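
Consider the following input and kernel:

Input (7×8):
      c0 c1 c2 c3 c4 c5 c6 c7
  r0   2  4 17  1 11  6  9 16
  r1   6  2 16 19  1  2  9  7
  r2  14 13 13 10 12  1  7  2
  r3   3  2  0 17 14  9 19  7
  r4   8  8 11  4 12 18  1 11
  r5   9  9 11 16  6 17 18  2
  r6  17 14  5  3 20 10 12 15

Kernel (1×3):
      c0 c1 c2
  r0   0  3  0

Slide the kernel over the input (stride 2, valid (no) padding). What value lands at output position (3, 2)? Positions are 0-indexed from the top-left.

The receptive field on the input at this output position is [20 10 12]. Elementwise product with the kernel and sum: 10·3.

30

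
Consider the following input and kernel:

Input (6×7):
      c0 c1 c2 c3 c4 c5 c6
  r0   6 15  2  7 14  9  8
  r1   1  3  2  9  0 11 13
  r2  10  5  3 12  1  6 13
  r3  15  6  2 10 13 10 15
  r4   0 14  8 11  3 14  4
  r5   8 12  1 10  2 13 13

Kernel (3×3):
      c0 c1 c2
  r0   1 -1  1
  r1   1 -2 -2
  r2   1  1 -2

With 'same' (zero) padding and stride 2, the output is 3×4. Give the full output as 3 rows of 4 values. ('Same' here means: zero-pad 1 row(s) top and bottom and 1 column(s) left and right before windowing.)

Output[0,0]: The receptive field on the zero-padded input at this output position is [0 0 0 / 0 6 15 / 0 1 3]. Elementwise product with the kernel and sum: 0·1 + 0·-1 + 0·1 + 0·1 + 6·-2 + 15·-2 + 0·1 + 1·1 + 3·-2.

-47 -16 -52 17
-25 -27 21 3
-53 -17 -30 27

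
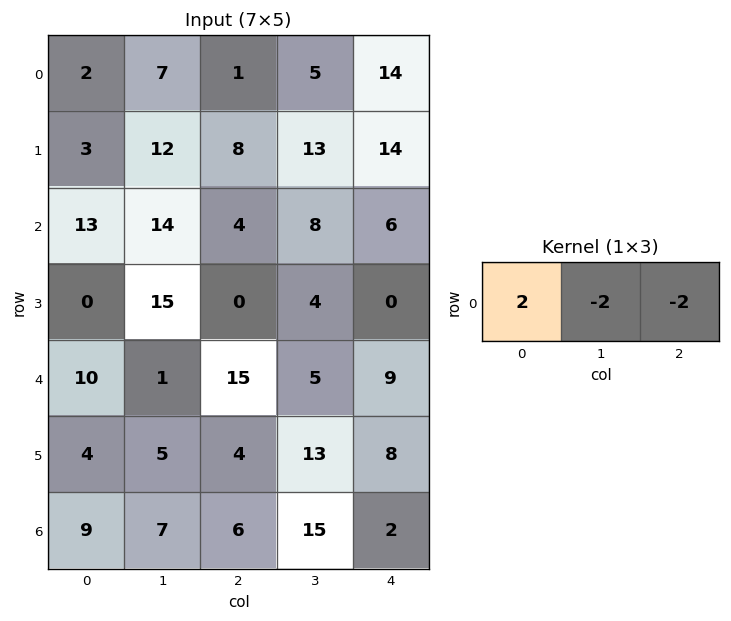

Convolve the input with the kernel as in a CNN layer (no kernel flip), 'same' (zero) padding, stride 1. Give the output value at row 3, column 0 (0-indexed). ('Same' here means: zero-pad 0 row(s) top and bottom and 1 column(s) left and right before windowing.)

The receptive field on the zero-padded input at this output position is [0 0 15]. Elementwise product with the kernel and sum: 0·2 + 0·-2 + 15·-2.

-30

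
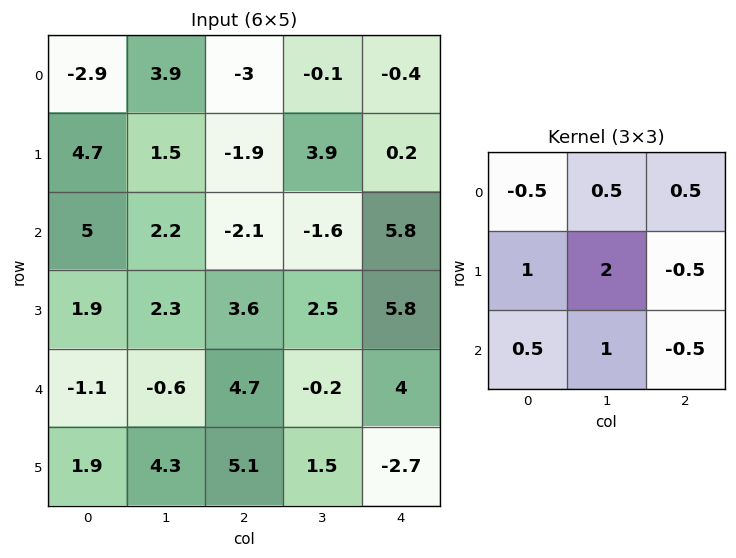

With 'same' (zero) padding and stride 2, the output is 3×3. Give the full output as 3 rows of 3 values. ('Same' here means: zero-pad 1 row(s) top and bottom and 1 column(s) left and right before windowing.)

Output[0,0]: The receptive field on the zero-padded input at this output position is [0 0 0 / 0 -2.9 3.9 / 0 4.7 1.5]. Elementwise product with the kernel and sum: 0·-0.5 + 0·0.5 + 0·0.5 + 0·1 + -2.9·2 + 3.9·-0.5 + 0·0.5 + 4.7·1 + 1.5·-0.5.

-3.8 -5.15 1.25
12.75 2.55 15.2
-0.05 17.3 7.5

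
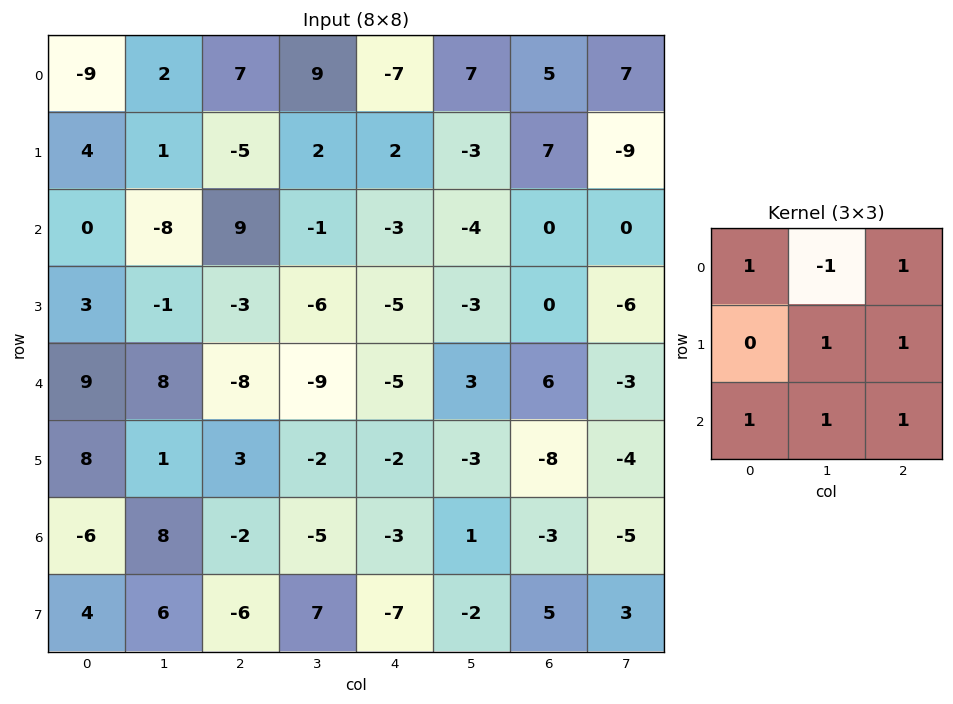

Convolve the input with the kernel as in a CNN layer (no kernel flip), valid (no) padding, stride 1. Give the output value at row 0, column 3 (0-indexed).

14

The receptive field on the input at this output position is [9 -7 7 / 2 2 -3 / -1 -3 -4]. Elementwise product with the kernel and sum: 9·1 + -7·-1 + 7·1 + 2·1 + -3·1 + -1·1 + -3·1 + -4·1.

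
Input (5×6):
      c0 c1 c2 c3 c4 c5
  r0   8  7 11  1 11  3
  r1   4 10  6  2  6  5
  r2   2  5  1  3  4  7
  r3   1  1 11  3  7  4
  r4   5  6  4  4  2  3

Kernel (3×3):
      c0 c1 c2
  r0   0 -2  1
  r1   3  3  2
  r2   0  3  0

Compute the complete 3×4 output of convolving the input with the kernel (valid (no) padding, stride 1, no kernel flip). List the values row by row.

66 34 54 27
12 47 31 49
37 55 66 43

Output[0,0]: The receptive field on the input at this output position is [8 7 11 / 4 10 6 / 2 5 1]. Elementwise product with the kernel and sum: 7·-2 + 11·1 + 4·3 + 10·3 + 6·2 + 5·3.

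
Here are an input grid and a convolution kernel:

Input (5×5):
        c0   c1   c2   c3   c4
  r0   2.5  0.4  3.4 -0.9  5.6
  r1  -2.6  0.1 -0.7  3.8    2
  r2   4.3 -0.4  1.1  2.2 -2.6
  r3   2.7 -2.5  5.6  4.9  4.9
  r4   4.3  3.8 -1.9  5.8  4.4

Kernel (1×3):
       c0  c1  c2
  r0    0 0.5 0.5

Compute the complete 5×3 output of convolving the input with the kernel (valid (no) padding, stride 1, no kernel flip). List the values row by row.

Output[0,0]: The receptive field on the input at this output position is [2.5 0.4 3.4]. Elementwise product with the kernel and sum: 0.4·0.5 + 3.4·0.5.
Output[0,1]: The receptive field on the input at this output position is [0.4 3.4 -0.9]. Elementwise product with the kernel and sum: 3.4·0.5 + -0.9·0.5.

1.9 1.25 2.35
-0.3 1.55 2.9
0.35 1.65 -0.2
1.55 5.25 4.9
0.95 1.95 5.1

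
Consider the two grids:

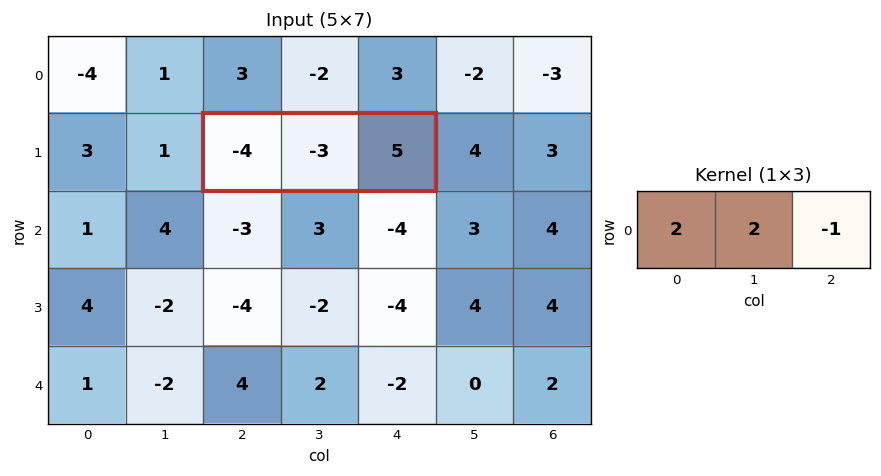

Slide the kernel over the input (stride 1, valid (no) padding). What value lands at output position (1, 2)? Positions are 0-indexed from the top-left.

-19

The receptive field on the input at this output position is [-4 -3 5]. Elementwise product with the kernel and sum: -4·2 + -3·2 + 5·-1.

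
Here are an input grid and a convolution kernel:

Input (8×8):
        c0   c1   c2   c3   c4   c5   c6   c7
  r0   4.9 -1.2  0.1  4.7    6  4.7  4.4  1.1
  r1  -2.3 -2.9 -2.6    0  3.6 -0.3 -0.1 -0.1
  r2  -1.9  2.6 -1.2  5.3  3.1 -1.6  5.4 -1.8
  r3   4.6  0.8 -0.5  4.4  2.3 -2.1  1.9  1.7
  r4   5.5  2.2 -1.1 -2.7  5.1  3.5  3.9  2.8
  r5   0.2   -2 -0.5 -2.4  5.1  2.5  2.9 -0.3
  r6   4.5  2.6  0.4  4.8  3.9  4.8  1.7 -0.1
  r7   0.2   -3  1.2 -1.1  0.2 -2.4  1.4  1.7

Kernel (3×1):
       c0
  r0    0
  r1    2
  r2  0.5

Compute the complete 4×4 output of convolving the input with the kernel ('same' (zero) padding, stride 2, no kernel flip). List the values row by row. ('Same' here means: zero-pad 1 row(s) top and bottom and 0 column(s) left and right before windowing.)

8.65 -1.1 13.8 8.75
-1.5 -2.65 7.35 11.75
11.1 -2.45 12.75 9.25
9.1 1.4 7.9 4.1

Output[0,0]: The receptive field on the zero-padded input at this output position is [0 / 4.9 / -2.3]. Elementwise product with the kernel and sum: 4.9·2 + -2.3·0.5.
Output[0,1]: The receptive field on the zero-padded input at this output position is [0 / 0.1 / -2.6]. Elementwise product with the kernel and sum: 0.1·2 + -2.6·0.5.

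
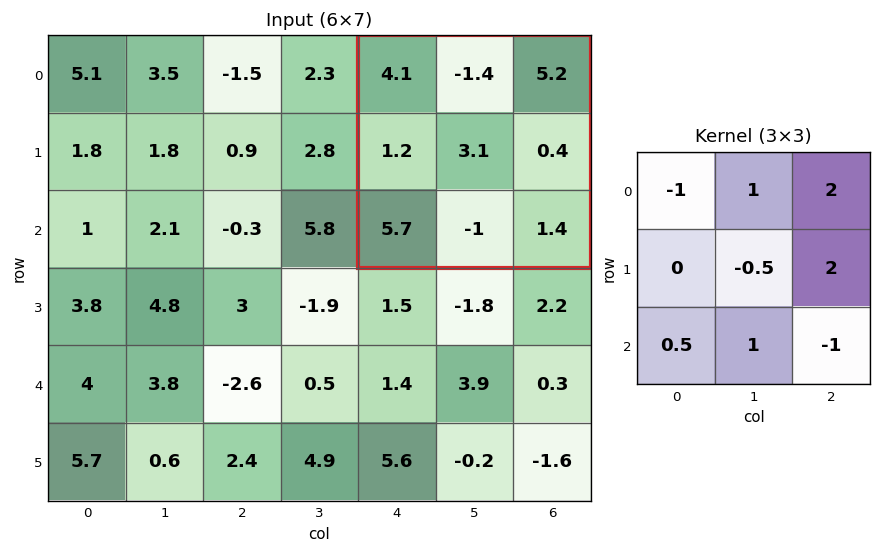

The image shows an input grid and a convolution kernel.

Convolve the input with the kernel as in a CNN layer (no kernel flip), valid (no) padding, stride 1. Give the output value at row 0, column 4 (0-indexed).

4.6

The receptive field on the input at this output position is [4.1 -1.4 5.2 / 1.2 3.1 0.4 / 5.7 -1 1.4]. Elementwise product with the kernel and sum: 4.1·-1 + -1.4·1 + 5.2·2 + 3.1·-0.5 + 0.4·2 + 5.7·0.5 + -1·1 + 1.4·-1.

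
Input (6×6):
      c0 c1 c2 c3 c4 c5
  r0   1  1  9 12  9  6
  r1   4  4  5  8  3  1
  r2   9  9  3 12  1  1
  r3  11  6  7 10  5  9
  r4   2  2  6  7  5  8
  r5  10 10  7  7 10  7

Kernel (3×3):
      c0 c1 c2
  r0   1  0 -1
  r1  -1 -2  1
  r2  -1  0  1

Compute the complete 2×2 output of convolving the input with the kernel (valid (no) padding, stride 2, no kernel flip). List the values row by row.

Output[0,0]: The receptive field on the input at this output position is [1 1 9 / 4 4 5 / 9 9 3]. Elementwise product with the kernel and sum: 1·1 + 9·-1 + 4·-1 + 4·-2 + 5·1 + 9·-1 + 3·1.

-21 -20
-6 -21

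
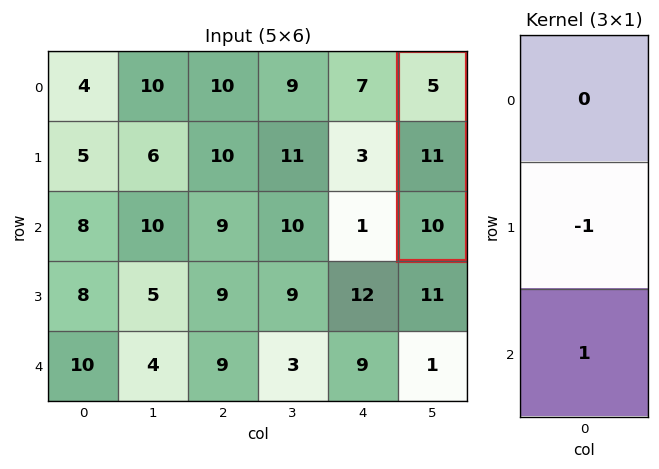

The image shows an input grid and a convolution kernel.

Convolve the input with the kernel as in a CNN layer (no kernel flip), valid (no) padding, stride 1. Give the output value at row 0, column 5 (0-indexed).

The receptive field on the input at this output position is [5 / 11 / 10]. Elementwise product with the kernel and sum: 11·-1 + 10·1.

-1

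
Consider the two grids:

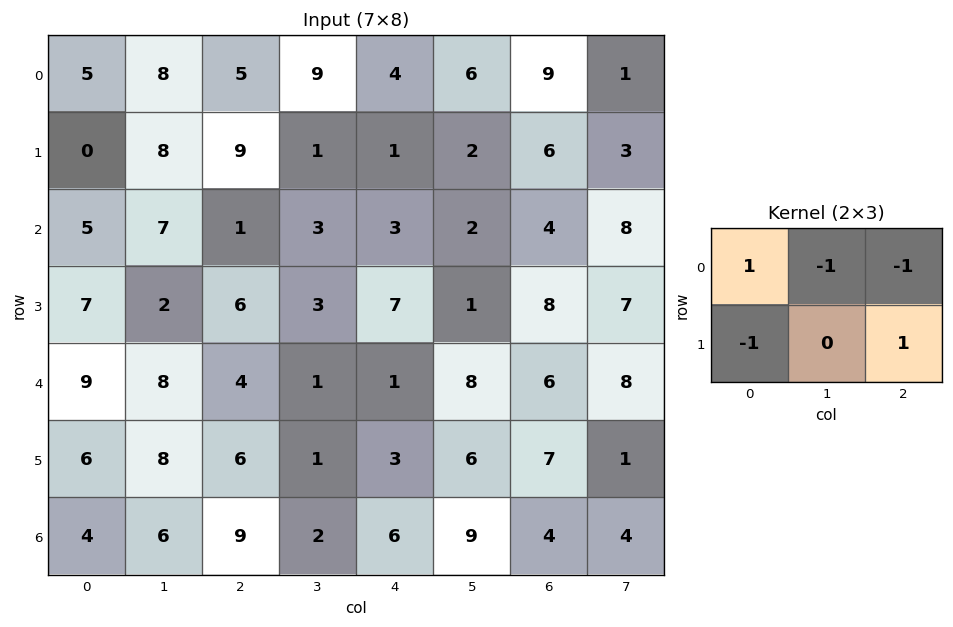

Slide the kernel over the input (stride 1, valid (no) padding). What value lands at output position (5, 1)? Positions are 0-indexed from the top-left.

The receptive field on the input at this output position is [8 6 1 / 6 9 2]. Elementwise product with the kernel and sum: 8·1 + 6·-1 + 1·-1 + 6·-1 + 2·1.

-3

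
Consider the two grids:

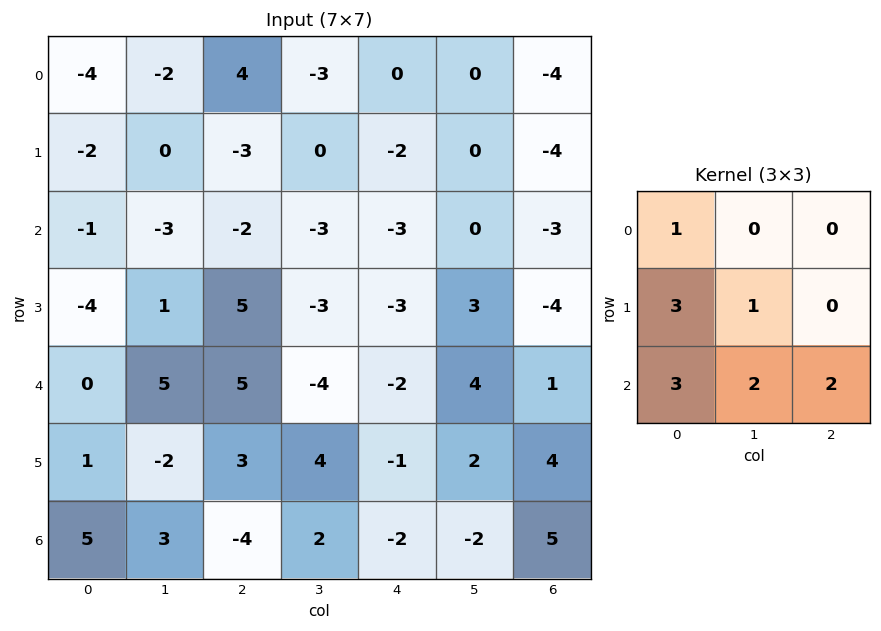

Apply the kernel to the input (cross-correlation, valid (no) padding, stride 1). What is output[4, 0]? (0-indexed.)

14

The receptive field on the input at this output position is [0 5 5 / 1 -2 3 / 5 3 -4]. Elementwise product with the kernel and sum: 0·1 + 1·3 + -2·1 + 5·3 + 3·2 + -4·2.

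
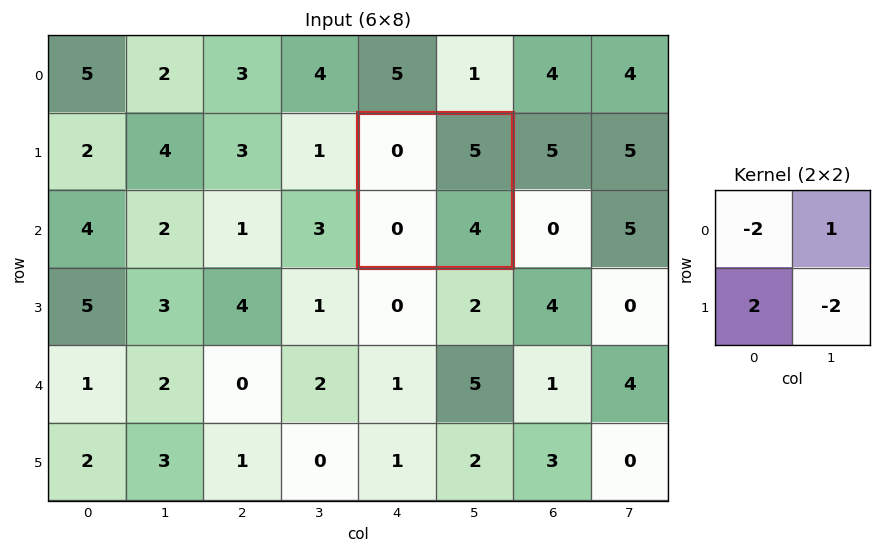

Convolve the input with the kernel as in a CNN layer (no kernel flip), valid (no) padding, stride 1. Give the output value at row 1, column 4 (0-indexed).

-3

The receptive field on the input at this output position is [0 5 / 0 4]. Elementwise product with the kernel and sum: 0·-2 + 5·1 + 0·2 + 4·-2.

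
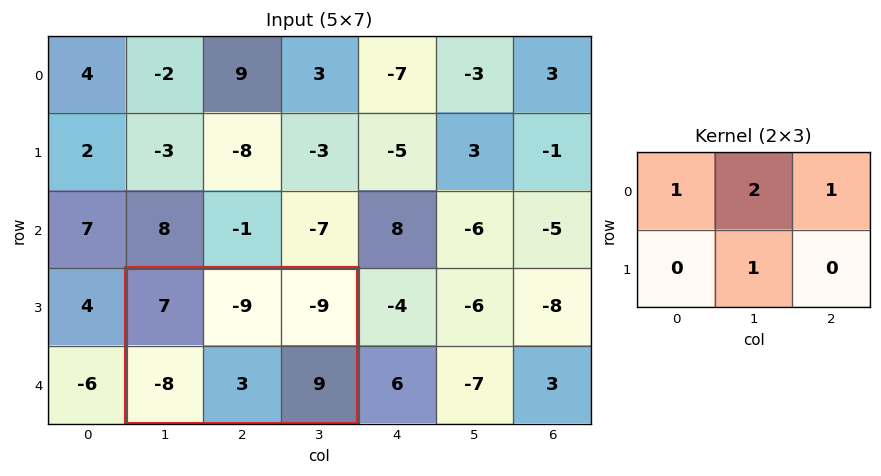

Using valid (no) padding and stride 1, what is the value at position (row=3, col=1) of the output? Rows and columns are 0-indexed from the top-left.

The receptive field on the input at this output position is [7 -9 -9 / -8 3 9]. Elementwise product with the kernel and sum: 7·1 + -9·2 + -9·1 + 3·1.

-17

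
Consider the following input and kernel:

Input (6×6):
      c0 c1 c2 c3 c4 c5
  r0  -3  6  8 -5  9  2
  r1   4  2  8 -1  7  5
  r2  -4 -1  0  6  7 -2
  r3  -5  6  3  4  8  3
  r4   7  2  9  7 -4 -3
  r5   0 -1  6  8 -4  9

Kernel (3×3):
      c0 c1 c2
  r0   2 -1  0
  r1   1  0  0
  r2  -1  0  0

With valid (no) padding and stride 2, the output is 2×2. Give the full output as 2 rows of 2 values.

Output[0,0]: The receptive field on the input at this output position is [-3 6 8 / 4 2 8 / -4 -1 0]. Elementwise product with the kernel and sum: -3·2 + 6·-1 + 4·1 + -4·-1.

-4 29
-19 -12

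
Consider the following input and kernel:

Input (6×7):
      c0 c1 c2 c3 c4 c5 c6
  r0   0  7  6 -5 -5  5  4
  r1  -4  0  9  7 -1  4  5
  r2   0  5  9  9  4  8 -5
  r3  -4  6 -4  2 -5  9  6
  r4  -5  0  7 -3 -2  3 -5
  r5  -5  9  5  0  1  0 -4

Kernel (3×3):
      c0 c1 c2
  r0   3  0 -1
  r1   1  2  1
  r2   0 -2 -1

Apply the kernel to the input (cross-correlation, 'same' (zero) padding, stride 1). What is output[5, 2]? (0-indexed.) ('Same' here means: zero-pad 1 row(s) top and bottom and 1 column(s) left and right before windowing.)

22

The receptive field on the zero-padded input at this output position is [0 7 -3 / 9 5 0 / 0 0 0]. Elementwise product with the kernel and sum: 0·3 + -3·-1 + 9·1 + 5·2 + 0·1 + 0·-2 + 0·-1.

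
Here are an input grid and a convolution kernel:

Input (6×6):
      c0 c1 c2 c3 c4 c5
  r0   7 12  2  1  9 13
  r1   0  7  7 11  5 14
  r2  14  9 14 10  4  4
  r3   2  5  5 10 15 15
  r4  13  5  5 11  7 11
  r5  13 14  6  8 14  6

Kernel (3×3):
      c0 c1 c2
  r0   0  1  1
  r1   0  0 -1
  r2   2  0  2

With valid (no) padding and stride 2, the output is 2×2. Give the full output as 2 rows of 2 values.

63 41
54 23

Output[0,0]: The receptive field on the input at this output position is [7 12 2 / 0 7 7 / 14 9 14]. Elementwise product with the kernel and sum: 12·1 + 2·1 + 7·-1 + 14·2 + 14·2.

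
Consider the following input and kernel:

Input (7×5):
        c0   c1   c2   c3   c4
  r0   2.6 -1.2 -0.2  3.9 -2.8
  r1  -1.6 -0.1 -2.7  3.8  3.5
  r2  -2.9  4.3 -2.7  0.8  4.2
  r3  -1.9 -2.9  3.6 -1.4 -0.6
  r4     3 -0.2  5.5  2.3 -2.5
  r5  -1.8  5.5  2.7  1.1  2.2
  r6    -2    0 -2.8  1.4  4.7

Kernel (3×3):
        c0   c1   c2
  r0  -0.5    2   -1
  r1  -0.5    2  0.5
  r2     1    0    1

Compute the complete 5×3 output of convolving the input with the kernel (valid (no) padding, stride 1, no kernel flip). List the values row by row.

Output[0,0]: The receptive field on the input at this output position is [2.6 -1.2 -0.2 / -1.6 -0.1 -2.7 / -2.9 4.3 -2.7]. Elementwise product with the kernel and sum: 2.6·-0.5 + -1.2·2 + -0.2·-1 + -1.6·-0.5 + -0.1·2 + -2.7·0.5 + -2.9·1 + -2.7·1.
Output[0,1]: The receptive field on the input at this output position is [-1.2 -0.2 3.9 / -0.1 -2.7 3.8 / 4.3 -2.7 0.8]. Elementwise product with the kernel and sum: -1.2·-0.5 + -0.2·2 + 3.9·-1 + -0.1·-0.5 + -2.7·2 + 3.8·0.5 + 4.3·1 + 0.8·1.

-9.85 -2.05 22.9
13.7 -20.6 13.5
18.2 1.7 -3.15
-6.7 28.9 1.5
1.05 13.4 8.2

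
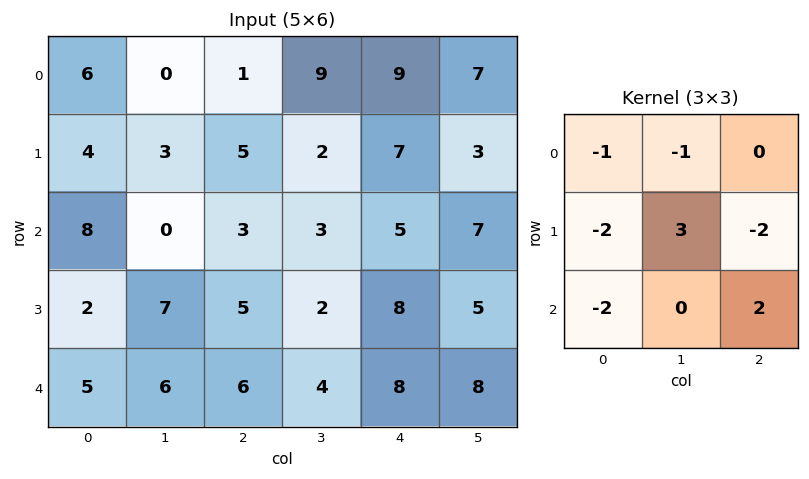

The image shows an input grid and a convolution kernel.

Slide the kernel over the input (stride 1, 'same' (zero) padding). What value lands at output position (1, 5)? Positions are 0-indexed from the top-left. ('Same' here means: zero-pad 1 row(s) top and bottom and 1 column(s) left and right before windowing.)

-31

The receptive field on the zero-padded input at this output position is [9 7 0 / 7 3 0 / 5 7 0]. Elementwise product with the kernel and sum: 9·-1 + 7·-1 + 7·-2 + 3·3 + 0·-2 + 5·-2 + 0·2.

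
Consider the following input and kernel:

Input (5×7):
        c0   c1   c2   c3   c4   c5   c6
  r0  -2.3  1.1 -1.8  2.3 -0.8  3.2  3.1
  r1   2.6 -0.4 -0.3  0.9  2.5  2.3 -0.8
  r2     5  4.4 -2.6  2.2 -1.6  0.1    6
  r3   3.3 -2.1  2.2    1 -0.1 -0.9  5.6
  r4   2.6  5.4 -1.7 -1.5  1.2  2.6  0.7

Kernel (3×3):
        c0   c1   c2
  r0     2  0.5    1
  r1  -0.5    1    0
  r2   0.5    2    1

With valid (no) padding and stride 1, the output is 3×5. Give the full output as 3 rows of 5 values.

1.15 2.7 -0.7 7.45 9.55
6.25 -0.5 8.85 2.05 10
16.25 10.75 -8.45 7.35 8.5

Output[0,0]: The receptive field on the input at this output position is [-2.3 1.1 -1.8 / 2.6 -0.4 -0.3 / 5 4.4 -2.6]. Elementwise product with the kernel and sum: -2.3·2 + 1.1·0.5 + -1.8·1 + 2.6·-0.5 + -0.4·1 + 5·0.5 + 4.4·2 + -2.6·1.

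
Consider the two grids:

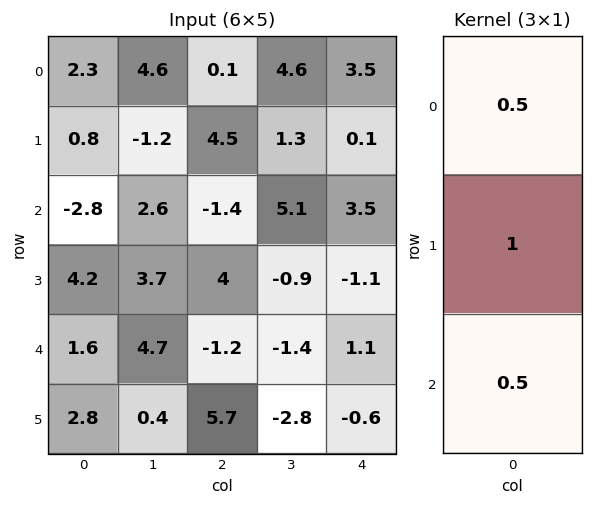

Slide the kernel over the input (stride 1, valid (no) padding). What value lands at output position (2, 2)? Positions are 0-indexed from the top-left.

The receptive field on the input at this output position is [-1.4 / 4 / -1.2]. Elementwise product with the kernel and sum: -1.4·0.5 + 4·1 + -1.2·0.5.

2.7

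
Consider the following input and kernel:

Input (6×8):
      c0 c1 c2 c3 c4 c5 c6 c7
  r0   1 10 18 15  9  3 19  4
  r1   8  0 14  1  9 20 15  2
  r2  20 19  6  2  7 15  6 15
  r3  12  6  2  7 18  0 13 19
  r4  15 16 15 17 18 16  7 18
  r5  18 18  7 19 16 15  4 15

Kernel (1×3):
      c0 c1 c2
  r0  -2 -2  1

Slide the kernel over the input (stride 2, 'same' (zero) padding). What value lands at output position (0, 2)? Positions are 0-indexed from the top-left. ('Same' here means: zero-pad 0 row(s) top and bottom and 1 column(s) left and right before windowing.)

-45

The receptive field on the zero-padded input at this output position is [15 9 3]. Elementwise product with the kernel and sum: 15·-2 + 9·-2 + 3·1.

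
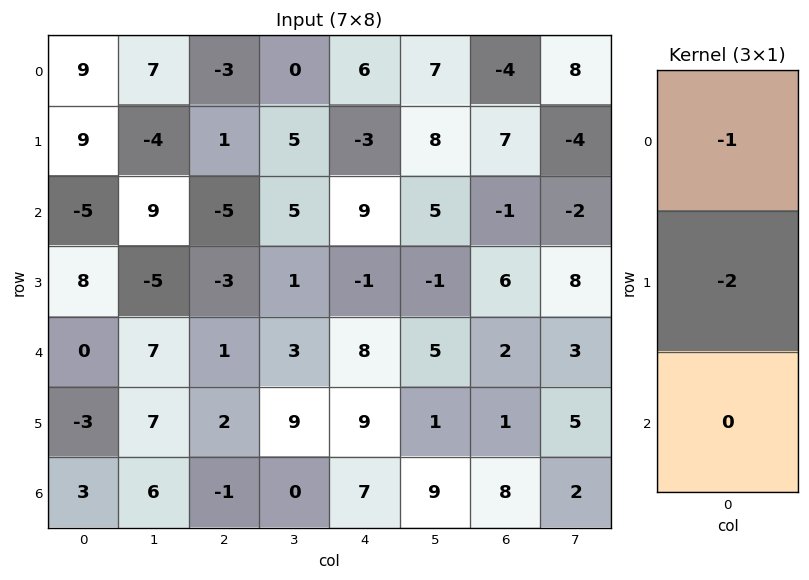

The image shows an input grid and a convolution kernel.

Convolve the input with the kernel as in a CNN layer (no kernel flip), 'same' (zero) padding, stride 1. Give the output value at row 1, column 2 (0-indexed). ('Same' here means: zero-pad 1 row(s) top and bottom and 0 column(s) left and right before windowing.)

The receptive field on the zero-padded input at this output position is [-3 / 1 / -5]. Elementwise product with the kernel and sum: -3·-1 + 1·-2.

1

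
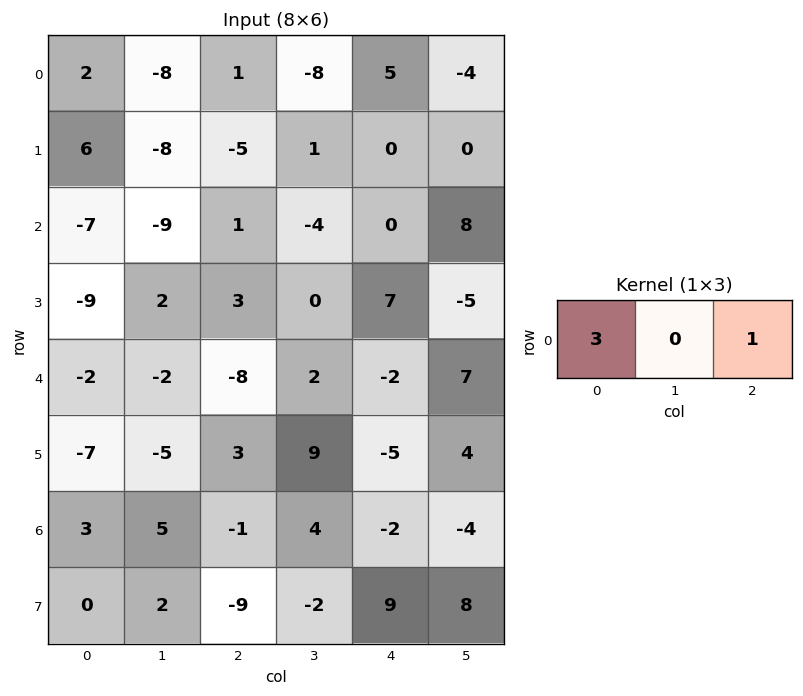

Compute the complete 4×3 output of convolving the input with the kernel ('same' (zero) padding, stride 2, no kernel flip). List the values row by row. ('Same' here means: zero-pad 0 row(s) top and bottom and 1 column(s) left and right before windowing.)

Output[0,0]: The receptive field on the zero-padded input at this output position is [0 2 -8]. Elementwise product with the kernel and sum: 0·3 + -8·1.
Output[0,1]: The receptive field on the zero-padded input at this output position is [-8 1 -8]. Elementwise product with the kernel and sum: -8·3 + -8·1.

-8 -32 -28
-9 -31 -4
-2 -4 13
5 19 8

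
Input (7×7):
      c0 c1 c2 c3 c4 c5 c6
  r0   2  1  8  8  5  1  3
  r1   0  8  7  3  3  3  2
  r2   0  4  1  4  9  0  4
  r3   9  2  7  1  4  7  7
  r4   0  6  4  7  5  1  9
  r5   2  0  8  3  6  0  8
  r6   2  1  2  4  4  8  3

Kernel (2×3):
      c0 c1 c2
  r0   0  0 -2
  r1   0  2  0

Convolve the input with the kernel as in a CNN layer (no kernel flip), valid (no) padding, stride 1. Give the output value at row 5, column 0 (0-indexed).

-14

The receptive field on the input at this output position is [2 0 8 / 2 1 2]. Elementwise product with the kernel and sum: 8·-2 + 1·2.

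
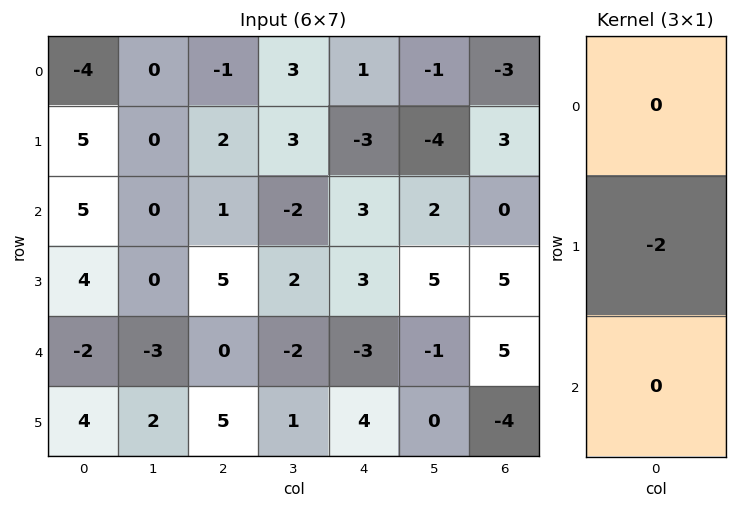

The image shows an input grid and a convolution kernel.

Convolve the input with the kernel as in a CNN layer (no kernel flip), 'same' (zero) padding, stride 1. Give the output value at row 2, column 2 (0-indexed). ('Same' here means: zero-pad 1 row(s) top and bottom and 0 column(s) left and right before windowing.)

-2

The receptive field on the zero-padded input at this output position is [2 / 1 / 5]. Elementwise product with the kernel and sum: 1·-2.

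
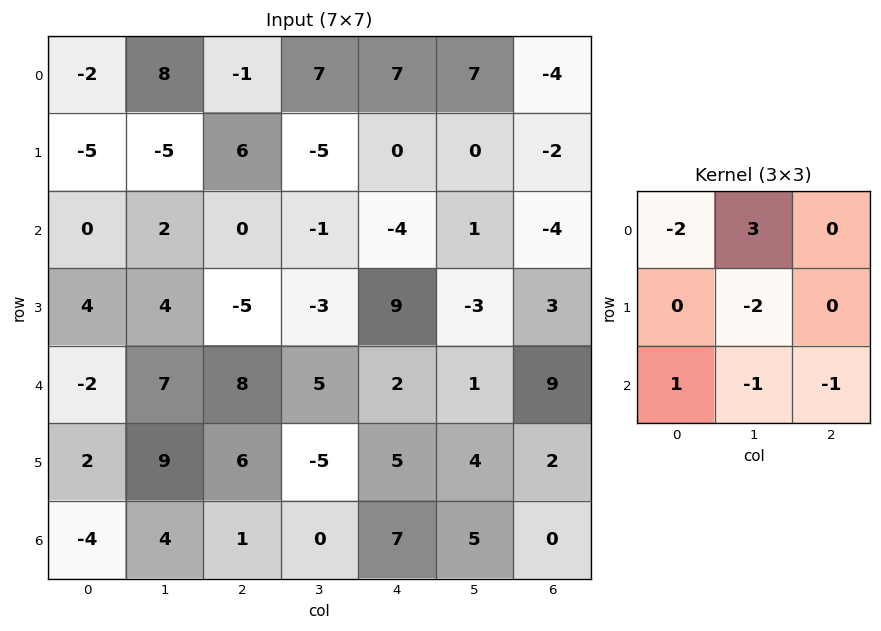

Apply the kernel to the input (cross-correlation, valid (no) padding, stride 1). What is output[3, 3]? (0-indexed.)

15

The receptive field on the input at this output position is [-3 9 -3 / 5 2 1 / -5 5 4]. Elementwise product with the kernel and sum: -3·-2 + 9·3 + 2·-2 + -5·1 + 5·-1 + 4·-1.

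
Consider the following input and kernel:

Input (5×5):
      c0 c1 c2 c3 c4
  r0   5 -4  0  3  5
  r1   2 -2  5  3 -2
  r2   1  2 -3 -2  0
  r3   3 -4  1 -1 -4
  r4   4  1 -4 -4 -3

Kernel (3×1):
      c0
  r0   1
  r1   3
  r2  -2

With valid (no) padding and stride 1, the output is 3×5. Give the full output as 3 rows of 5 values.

Output[0,0]: The receptive field on the input at this output position is [5 / 2 / 1]. Elementwise product with the kernel and sum: 5·1 + 2·3 + 1·-2.

9 -14 21 16 -1
-1 12 -6 -1 6
2 -12 8 3 -6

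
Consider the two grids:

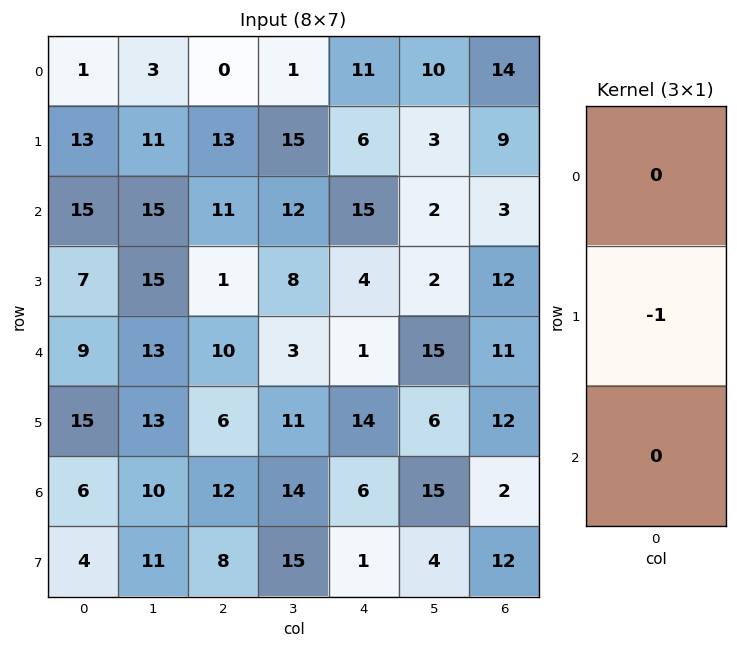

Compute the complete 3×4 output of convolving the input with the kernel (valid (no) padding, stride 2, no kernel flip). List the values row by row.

Output[0,0]: The receptive field on the input at this output position is [1 / 13 / 15]. Elementwise product with the kernel and sum: 13·-1.

-13 -13 -6 -9
-7 -1 -4 -12
-15 -6 -14 -12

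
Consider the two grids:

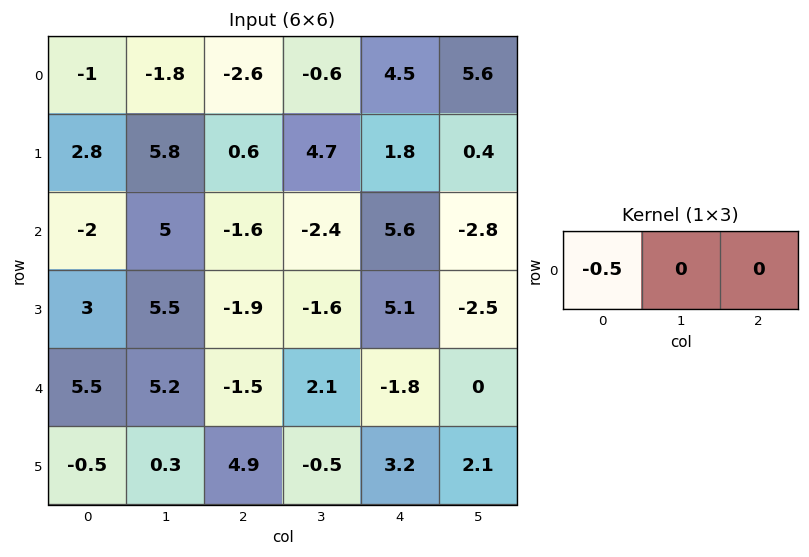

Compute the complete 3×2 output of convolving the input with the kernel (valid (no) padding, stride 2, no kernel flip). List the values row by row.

0.5 1.3
1 0.8
-2.75 0.75

Output[0,0]: The receptive field on the input at this output position is [-1 -1.8 -2.6]. Elementwise product with the kernel and sum: -1·-0.5.
Output[0,1]: The receptive field on the input at this output position is [-2.6 -0.6 4.5]. Elementwise product with the kernel and sum: -2.6·-0.5.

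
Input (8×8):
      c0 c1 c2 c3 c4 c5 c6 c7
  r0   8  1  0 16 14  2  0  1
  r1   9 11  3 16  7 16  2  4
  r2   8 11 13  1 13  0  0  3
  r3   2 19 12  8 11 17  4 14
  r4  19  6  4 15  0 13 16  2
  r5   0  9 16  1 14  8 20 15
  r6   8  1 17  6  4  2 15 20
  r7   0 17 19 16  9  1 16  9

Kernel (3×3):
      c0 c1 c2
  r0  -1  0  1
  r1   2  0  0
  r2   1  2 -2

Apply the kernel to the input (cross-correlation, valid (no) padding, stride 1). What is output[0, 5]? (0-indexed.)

The receptive field on the input at this output position is [2 0 1 / 16 2 4 / 0 0 3]. Elementwise product with the kernel and sum: 2·-1 + 1·1 + 16·2 + 0·1 + 0·2 + 3·-2.

25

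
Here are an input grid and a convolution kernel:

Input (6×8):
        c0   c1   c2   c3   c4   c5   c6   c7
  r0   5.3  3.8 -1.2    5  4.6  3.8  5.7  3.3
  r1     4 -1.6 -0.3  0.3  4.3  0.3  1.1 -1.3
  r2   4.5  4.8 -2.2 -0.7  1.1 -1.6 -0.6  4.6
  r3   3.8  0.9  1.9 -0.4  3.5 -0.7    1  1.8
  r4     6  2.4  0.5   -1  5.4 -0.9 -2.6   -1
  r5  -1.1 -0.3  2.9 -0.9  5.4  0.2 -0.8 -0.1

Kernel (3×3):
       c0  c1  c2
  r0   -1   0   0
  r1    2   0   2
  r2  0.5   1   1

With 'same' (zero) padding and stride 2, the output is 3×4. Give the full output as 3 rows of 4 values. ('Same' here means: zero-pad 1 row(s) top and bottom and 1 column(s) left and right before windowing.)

Output[0,0]: The receptive field on the zero-padded input at this output position is [0 0 0 / 0 5.3 3.8 / 0 4 -1.6]. Elementwise product with the kernel and sum: 0·-1 + 0·2 + 3.8·2 + 0·0.5 + 4·1 + -1.6·1.

10 16.8 22.35 14.15
14.3 11.75 -2.3 8.15
3.4 3.75 1.75 -3.9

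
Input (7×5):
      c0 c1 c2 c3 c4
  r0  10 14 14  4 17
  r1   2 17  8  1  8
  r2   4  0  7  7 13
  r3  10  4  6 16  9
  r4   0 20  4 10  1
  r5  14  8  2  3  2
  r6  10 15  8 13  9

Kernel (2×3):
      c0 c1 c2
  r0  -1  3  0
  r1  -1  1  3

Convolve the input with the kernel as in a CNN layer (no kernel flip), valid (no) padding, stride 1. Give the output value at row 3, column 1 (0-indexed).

The receptive field on the input at this output position is [4 6 16 / 20 4 10]. Elementwise product with the kernel and sum: 4·-1 + 6·3 + 20·-1 + 4·1 + 10·3.

28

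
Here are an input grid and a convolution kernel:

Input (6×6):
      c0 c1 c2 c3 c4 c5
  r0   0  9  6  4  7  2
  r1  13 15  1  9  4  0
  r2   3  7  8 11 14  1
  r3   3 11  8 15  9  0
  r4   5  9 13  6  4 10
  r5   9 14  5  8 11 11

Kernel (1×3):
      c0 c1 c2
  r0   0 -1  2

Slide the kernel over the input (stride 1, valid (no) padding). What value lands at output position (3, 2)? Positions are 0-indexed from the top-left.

3

The receptive field on the input at this output position is [8 15 9]. Elementwise product with the kernel and sum: 15·-1 + 9·2.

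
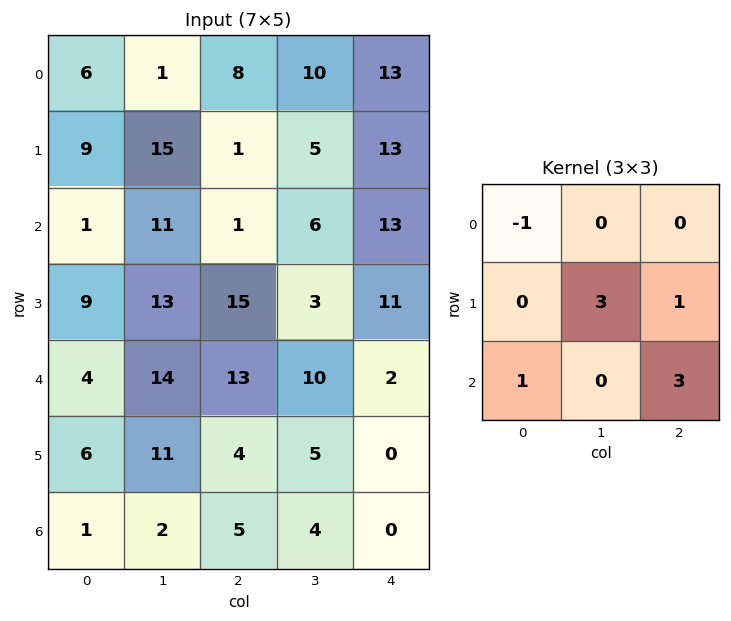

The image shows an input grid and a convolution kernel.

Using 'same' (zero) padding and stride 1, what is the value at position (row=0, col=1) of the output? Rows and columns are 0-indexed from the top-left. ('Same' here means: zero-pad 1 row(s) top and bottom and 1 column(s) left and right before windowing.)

23

The receptive field on the zero-padded input at this output position is [0 0 0 / 6 1 8 / 9 15 1]. Elementwise product with the kernel and sum: 0·-1 + 1·3 + 8·1 + 9·1 + 1·3.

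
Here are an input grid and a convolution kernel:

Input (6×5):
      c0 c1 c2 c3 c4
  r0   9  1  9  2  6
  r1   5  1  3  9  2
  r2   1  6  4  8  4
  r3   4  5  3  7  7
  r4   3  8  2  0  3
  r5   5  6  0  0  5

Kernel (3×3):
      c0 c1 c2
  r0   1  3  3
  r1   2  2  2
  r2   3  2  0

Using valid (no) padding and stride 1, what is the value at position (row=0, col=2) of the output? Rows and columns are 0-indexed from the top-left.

89

The receptive field on the input at this output position is [9 2 6 / 3 9 2 / 4 8 4]. Elementwise product with the kernel and sum: 9·1 + 2·3 + 6·3 + 3·2 + 9·2 + 2·2 + 4·3 + 8·2.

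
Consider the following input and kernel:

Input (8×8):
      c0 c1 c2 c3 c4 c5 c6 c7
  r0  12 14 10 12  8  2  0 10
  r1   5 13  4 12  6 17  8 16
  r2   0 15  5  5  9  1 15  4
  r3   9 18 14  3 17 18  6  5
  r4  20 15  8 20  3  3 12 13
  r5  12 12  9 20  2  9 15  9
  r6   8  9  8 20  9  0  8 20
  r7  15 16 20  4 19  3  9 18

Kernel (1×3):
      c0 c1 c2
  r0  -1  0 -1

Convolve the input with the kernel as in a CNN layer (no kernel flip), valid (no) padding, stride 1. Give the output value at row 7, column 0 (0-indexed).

-35

The receptive field on the input at this output position is [15 16 20]. Elementwise product with the kernel and sum: 15·-1 + 20·-1.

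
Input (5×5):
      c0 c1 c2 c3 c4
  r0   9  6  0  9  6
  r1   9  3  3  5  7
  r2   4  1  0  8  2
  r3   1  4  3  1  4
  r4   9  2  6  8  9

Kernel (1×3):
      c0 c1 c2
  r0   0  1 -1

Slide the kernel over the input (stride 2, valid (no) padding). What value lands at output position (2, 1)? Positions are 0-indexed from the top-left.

-1

The receptive field on the input at this output position is [6 8 9]. Elementwise product with the kernel and sum: 8·1 + 9·-1.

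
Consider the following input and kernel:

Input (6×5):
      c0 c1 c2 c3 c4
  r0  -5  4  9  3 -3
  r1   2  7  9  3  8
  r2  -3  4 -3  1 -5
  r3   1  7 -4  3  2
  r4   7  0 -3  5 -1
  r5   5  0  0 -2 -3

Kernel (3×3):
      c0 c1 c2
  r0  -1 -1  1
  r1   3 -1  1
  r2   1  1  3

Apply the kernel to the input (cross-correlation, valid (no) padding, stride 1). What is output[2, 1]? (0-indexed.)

The receptive field on the input at this output position is [4 -3 1 / 7 -4 3 / 0 -3 5]. Elementwise product with the kernel and sum: 4·-1 + -3·-1 + 1·1 + 7·3 + -4·-1 + 3·1 + 0·1 + -3·1 + 5·3.

40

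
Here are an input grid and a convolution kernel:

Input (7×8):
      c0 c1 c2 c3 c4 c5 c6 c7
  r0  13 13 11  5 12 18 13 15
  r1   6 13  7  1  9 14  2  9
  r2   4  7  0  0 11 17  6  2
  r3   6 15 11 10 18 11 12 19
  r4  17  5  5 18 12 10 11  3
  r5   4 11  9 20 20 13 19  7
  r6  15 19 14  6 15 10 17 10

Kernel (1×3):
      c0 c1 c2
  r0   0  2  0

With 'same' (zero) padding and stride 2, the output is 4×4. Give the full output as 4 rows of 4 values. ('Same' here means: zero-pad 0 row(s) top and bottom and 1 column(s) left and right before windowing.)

Output[0,0]: The receptive field on the zero-padded input at this output position is [0 13 13]. Elementwise product with the kernel and sum: 13·2.
Output[0,1]: The receptive field on the zero-padded input at this output position is [13 11 5]. Elementwise product with the kernel and sum: 11·2.

26 22 24 26
8 0 22 12
34 10 24 22
30 28 30 34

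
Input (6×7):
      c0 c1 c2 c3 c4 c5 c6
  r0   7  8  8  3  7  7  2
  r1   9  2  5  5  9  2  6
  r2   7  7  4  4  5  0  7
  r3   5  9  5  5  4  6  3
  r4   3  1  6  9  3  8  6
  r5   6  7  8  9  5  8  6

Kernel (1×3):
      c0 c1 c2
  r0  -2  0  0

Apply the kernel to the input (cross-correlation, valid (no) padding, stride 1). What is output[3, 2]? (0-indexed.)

The receptive field on the input at this output position is [5 5 4]. Elementwise product with the kernel and sum: 5·-2.

-10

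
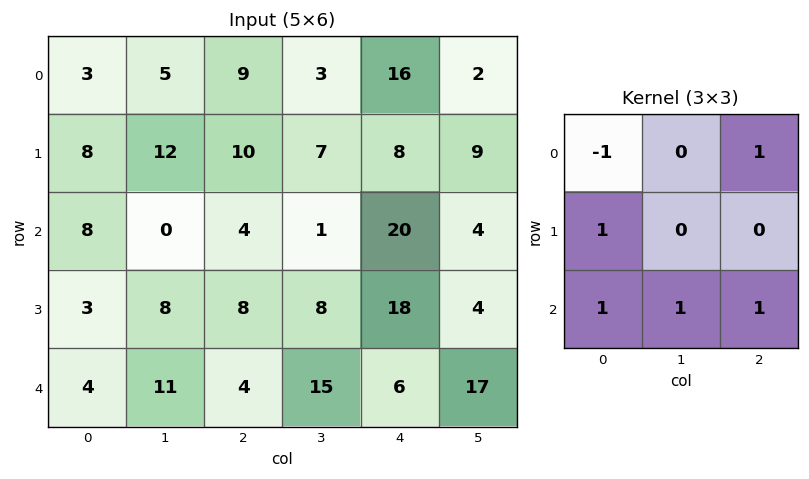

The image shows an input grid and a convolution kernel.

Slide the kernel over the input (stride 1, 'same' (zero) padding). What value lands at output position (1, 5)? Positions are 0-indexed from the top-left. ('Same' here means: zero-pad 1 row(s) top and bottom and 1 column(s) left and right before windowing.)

16

The receptive field on the zero-padded input at this output position is [16 2 0 / 8 9 0 / 20 4 0]. Elementwise product with the kernel and sum: 16·-1 + 0·1 + 8·1 + 20·1 + 4·1 + 0·1.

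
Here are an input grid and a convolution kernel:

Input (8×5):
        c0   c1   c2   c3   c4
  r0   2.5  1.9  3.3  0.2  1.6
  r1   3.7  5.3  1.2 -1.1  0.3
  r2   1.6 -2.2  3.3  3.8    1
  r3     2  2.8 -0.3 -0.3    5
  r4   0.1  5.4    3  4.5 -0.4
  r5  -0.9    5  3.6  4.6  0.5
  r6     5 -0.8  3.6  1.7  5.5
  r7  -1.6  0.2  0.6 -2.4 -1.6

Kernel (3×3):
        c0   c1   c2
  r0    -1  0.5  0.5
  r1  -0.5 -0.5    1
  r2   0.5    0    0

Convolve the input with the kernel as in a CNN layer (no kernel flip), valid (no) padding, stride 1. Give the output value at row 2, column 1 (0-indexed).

6.9

The receptive field on the input at this output position is [-2.2 3.3 3.8 / 2.8 -0.3 -0.3 / 5.4 3 4.5]. Elementwise product with the kernel and sum: -2.2·-1 + 3.3·0.5 + 3.8·0.5 + 2.8·-0.5 + -0.3·-0.5 + -0.3·1 + 5.4·0.5.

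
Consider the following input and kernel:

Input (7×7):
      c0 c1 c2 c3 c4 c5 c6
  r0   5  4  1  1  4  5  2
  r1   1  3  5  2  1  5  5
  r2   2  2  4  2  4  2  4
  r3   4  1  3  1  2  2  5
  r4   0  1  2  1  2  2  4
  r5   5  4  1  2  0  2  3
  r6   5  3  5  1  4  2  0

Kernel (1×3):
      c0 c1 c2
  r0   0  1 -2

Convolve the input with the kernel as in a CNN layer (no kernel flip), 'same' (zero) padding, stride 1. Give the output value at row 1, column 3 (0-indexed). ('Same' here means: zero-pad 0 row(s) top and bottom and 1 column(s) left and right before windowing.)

The receptive field on the zero-padded input at this output position is [5 2 1]. Elementwise product with the kernel and sum: 2·1 + 1·-2.

0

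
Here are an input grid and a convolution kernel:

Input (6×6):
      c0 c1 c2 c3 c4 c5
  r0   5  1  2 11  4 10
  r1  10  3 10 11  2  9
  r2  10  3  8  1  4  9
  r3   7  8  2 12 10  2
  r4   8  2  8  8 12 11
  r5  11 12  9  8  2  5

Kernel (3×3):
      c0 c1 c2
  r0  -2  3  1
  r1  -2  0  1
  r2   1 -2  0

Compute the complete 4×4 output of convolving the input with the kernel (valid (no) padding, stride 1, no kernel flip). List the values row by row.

Output[0,0]: The receptive field on the input at this output position is [5 1 2 / 10 3 10 / 10 3 8]. Elementwise product with the kernel and sum: 5·-2 + 1·3 + 2·1 + 10·-2 + 10·1 + 10·1 + 3·-2.
Output[0,1]: The receptive field on the input at this output position is [1 2 11 / 3 10 11 / 3 8 1]. Elementwise product with the kernel and sum: 1·-2 + 2·3 + 11·1 + 3·-2 + 11·1 + 3·1 + 8·-2.

-11 7 21 -20
-22 34 -19 -8
-11 1 -11 -19
-9 0 31 7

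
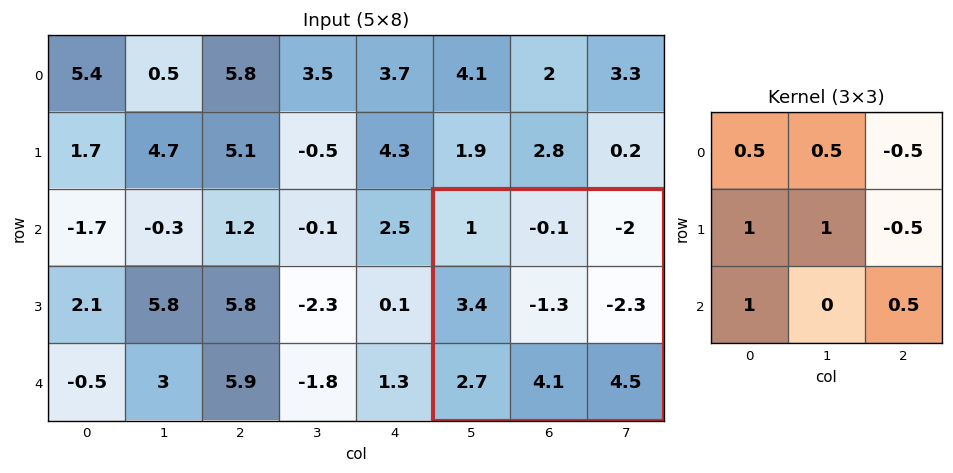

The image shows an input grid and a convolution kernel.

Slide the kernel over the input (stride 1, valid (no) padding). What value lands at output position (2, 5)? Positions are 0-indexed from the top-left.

9.65

The receptive field on the input at this output position is [1 -0.1 -2 / 3.4 -1.3 -2.3 / 2.7 4.1 4.5]. Elementwise product with the kernel and sum: 1·0.5 + -0.1·0.5 + -2·-0.5 + 3.4·1 + -1.3·1 + -2.3·-0.5 + 2.7·1 + 4.5·0.5.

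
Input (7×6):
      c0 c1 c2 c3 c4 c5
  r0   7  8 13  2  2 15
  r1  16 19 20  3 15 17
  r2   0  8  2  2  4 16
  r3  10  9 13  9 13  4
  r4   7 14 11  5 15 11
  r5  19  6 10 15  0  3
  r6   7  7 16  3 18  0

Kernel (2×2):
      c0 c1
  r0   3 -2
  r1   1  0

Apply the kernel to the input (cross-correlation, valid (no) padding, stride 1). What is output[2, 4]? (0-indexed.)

-7

The receptive field on the input at this output position is [4 16 / 13 4]. Elementwise product with the kernel and sum: 4·3 + 16·-2 + 13·1.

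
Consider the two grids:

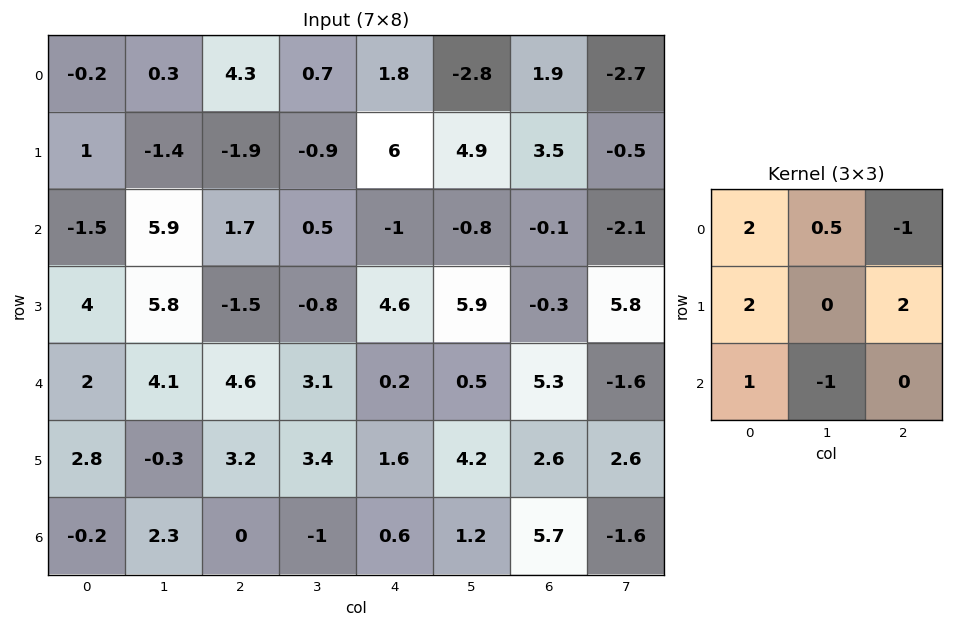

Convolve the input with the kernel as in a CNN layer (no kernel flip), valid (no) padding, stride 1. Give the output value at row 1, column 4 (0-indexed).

7.45

The receptive field on the input at this output position is [6 4.9 3.5 / -1 -0.8 -0.1 / 4.6 5.9 -0.3]. Elementwise product with the kernel and sum: 6·2 + 4.9·0.5 + 3.5·-1 + -1·2 + -0.1·2 + 4.6·1 + 5.9·-1.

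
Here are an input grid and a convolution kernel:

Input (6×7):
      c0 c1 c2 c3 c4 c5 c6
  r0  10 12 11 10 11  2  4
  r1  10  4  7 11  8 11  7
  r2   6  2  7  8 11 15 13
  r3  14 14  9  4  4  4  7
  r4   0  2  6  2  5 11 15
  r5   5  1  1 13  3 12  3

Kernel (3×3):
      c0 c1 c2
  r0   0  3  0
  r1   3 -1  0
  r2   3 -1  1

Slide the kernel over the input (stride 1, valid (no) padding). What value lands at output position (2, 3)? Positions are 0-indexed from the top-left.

The receptive field on the input at this output position is [8 11 15 / 4 4 4 / 2 5 11]. Elementwise product with the kernel and sum: 11·3 + 4·3 + 4·-1 + 2·3 + 5·-1 + 11·1.

53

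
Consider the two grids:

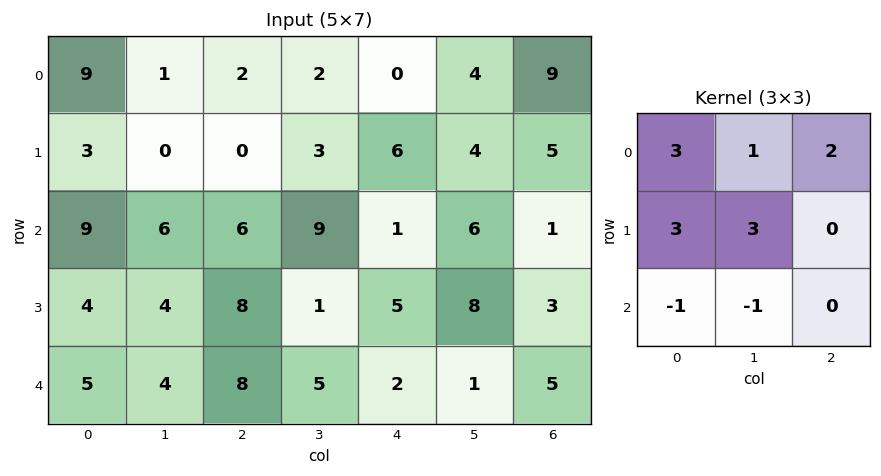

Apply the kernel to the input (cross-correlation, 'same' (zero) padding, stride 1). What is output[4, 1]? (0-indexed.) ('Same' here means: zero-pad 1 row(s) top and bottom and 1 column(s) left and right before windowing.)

The receptive field on the zero-padded input at this output position is [4 4 8 / 5 4 8 / 0 0 0]. Elementwise product with the kernel and sum: 4·3 + 4·1 + 8·2 + 5·3 + 4·3 + 0·-1 + 0·-1.

59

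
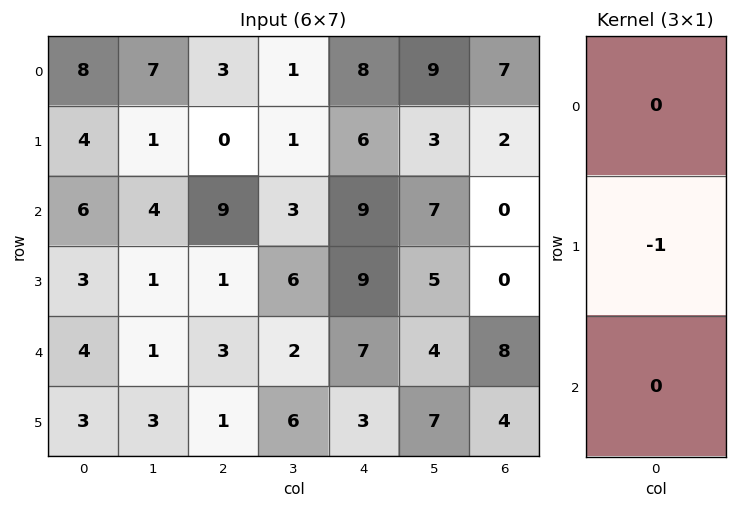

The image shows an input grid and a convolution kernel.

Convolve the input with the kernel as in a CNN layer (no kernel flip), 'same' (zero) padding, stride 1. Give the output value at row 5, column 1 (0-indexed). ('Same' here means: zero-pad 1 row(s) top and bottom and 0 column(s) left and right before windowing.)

The receptive field on the zero-padded input at this output position is [1 / 3 / 0]. Elementwise product with the kernel and sum: 3·-1.

-3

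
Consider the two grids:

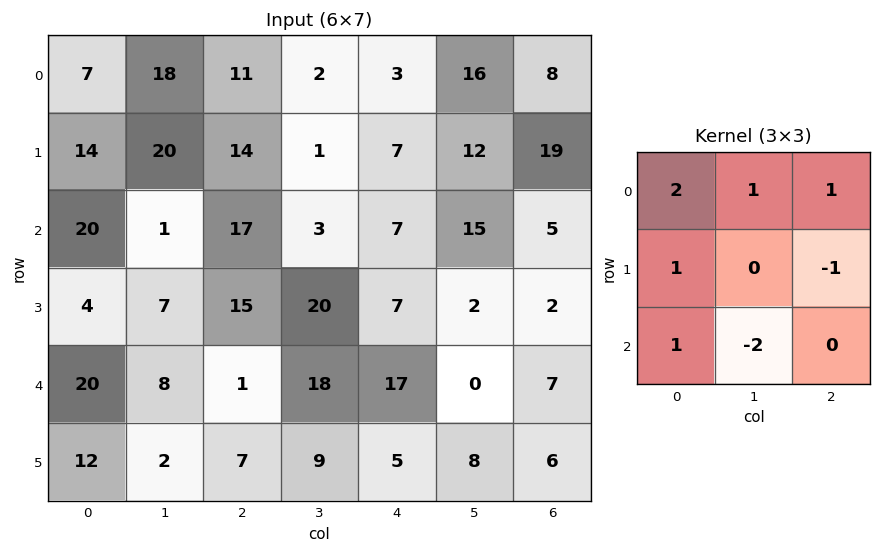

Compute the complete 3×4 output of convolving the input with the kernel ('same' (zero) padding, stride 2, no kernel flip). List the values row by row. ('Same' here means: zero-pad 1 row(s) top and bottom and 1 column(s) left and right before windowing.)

-46 8 -27 -10
25 30 15 56
-21 27 66 2

Output[0,0]: The receptive field on the zero-padded input at this output position is [0 0 0 / 0 7 18 / 0 14 20]. Elementwise product with the kernel and sum: 0·2 + 0·1 + 0·1 + 0·1 + 18·-1 + 0·1 + 14·-2.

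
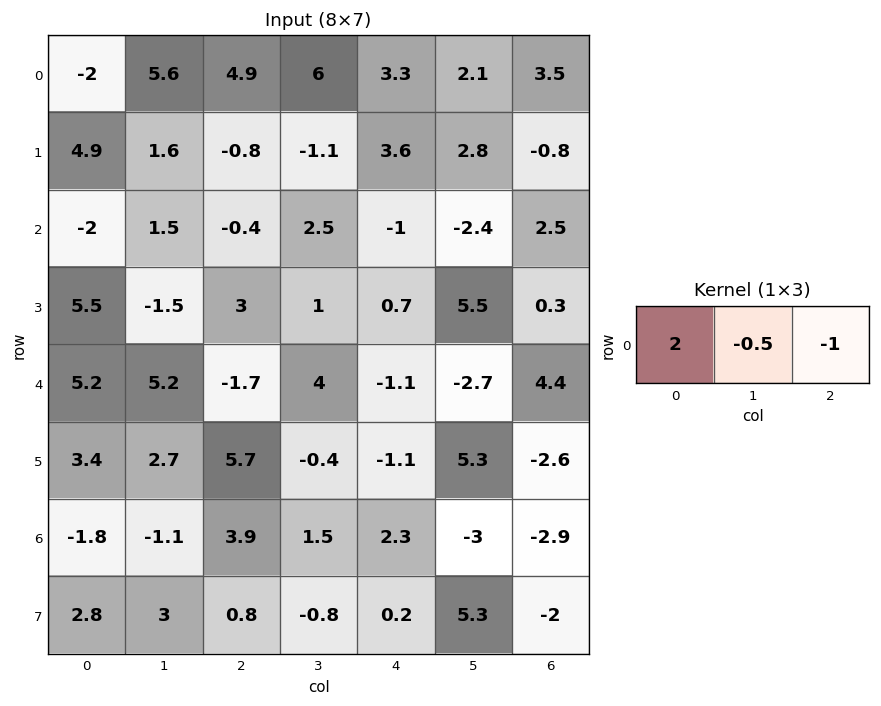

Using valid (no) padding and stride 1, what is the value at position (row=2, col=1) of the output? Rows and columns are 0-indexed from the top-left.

The receptive field on the input at this output position is [1.5 -0.4 2.5]. Elementwise product with the kernel and sum: 1.5·2 + -0.4·-0.5 + 2.5·-1.

0.7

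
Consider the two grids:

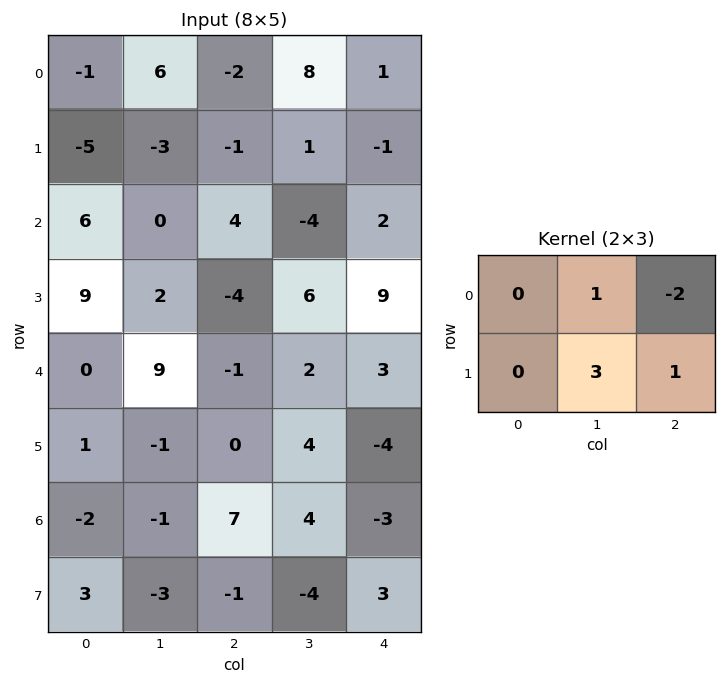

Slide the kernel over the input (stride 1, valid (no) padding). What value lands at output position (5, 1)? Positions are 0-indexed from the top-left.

The receptive field on the input at this output position is [-1 0 4 / -1 7 4]. Elementwise product with the kernel and sum: 0·1 + 4·-2 + 7·3 + 4·1.

17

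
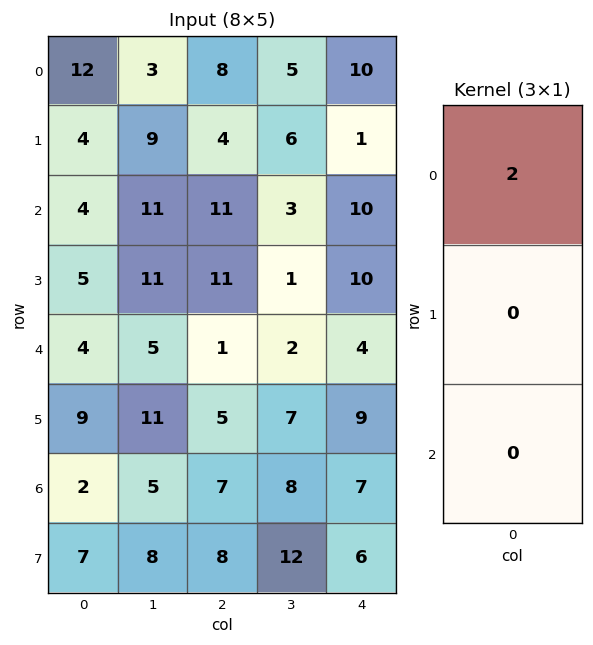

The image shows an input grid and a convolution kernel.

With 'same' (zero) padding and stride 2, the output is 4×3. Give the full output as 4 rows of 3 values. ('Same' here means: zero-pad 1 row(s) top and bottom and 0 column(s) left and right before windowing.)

0 0 0
8 8 2
10 22 20
18 10 18

Output[0,0]: The receptive field on the zero-padded input at this output position is [0 / 12 / 4]. Elementwise product with the kernel and sum: 0·2.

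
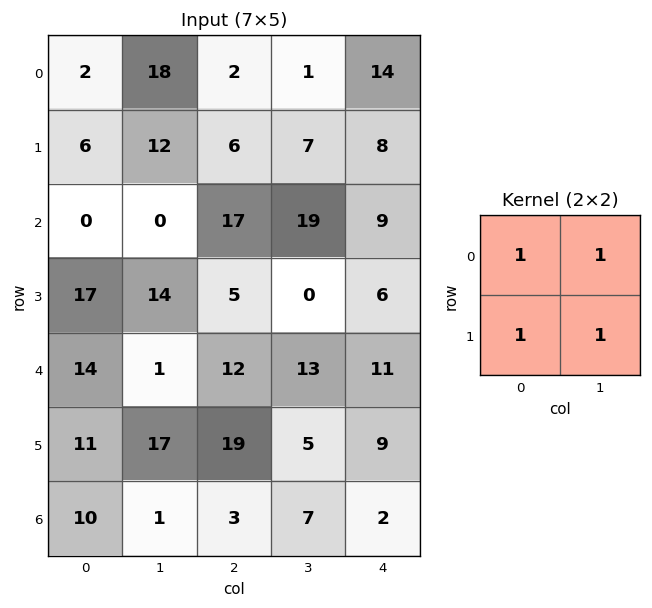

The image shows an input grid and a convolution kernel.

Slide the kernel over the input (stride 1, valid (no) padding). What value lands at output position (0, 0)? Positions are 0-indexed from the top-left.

The receptive field on the input at this output position is [2 18 / 6 12]. Elementwise product with the kernel and sum: 2·1 + 18·1 + 6·1 + 12·1.

38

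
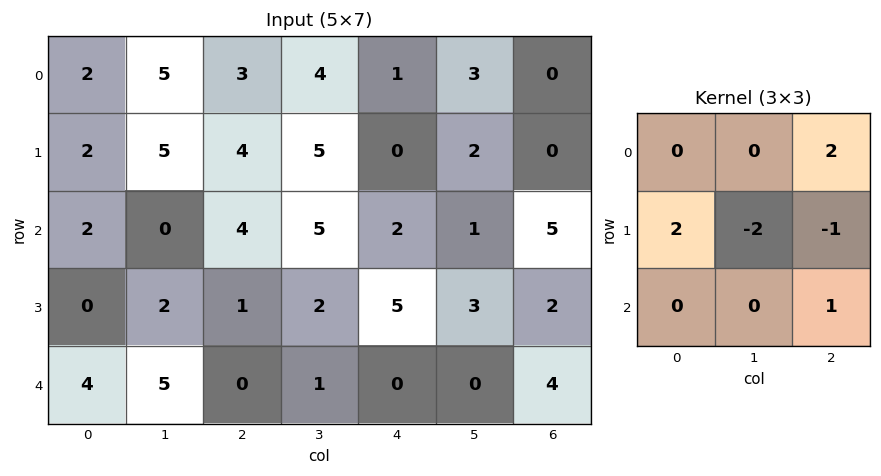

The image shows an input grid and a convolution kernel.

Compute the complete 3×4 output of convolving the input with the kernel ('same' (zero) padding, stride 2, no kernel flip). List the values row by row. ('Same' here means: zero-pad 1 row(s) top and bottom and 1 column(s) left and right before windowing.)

Output[0,0]: The receptive field on the zero-padded input at this output position is [0 0 0 / 0 2 5 / 0 2 5]. Elementwise product with the kernel and sum: 0·2 + 0·2 + 2·-2 + 5·-1 + 5·1.
Output[0,1]: The receptive field on the zero-padded input at this output position is [0 0 0 / 5 3 4 / 5 4 5]. Elementwise product with the kernel and sum: 0·2 + 5·2 + 3·-2 + 4·-1 + 5·1.

-4 5 5 6
8 -1 12 -8
-9 13 8 -8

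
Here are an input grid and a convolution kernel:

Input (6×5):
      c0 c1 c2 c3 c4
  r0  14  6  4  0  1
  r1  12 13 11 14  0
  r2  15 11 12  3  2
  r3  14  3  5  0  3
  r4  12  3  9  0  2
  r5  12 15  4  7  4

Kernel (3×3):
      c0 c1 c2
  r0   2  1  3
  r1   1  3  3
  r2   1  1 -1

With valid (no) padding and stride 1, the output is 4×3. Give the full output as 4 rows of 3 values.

144 124 77
166 143 65
121 73 54
117 53 41

Output[0,0]: The receptive field on the input at this output position is [14 6 4 / 12 13 11 / 15 11 12]. Elementwise product with the kernel and sum: 14·2 + 6·1 + 4·3 + 12·1 + 13·3 + 11·3 + 15·1 + 11·1 + 12·-1.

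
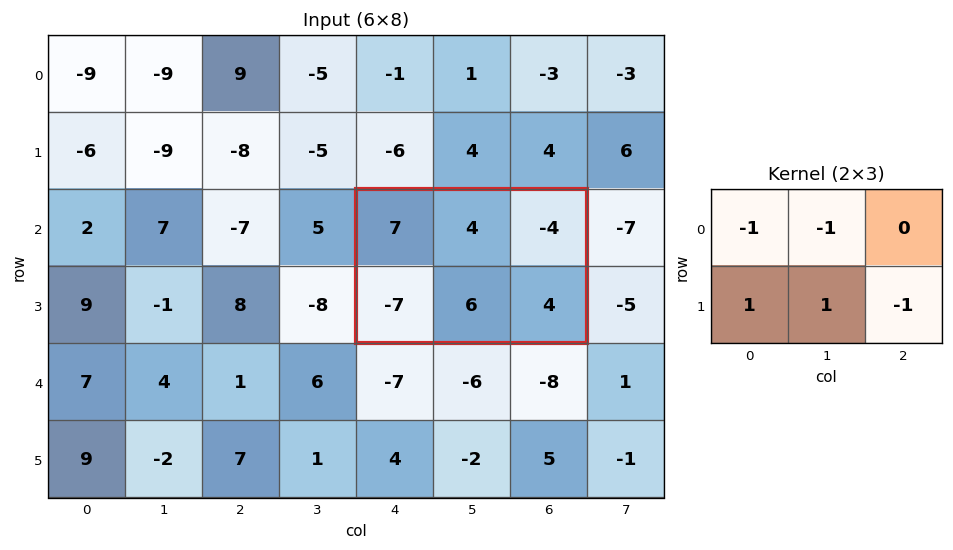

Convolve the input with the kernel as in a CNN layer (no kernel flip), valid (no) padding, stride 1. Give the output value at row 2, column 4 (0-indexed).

The receptive field on the input at this output position is [7 4 -4 / -7 6 4]. Elementwise product with the kernel and sum: 7·-1 + 4·-1 + -7·1 + 6·1 + 4·-1.

-16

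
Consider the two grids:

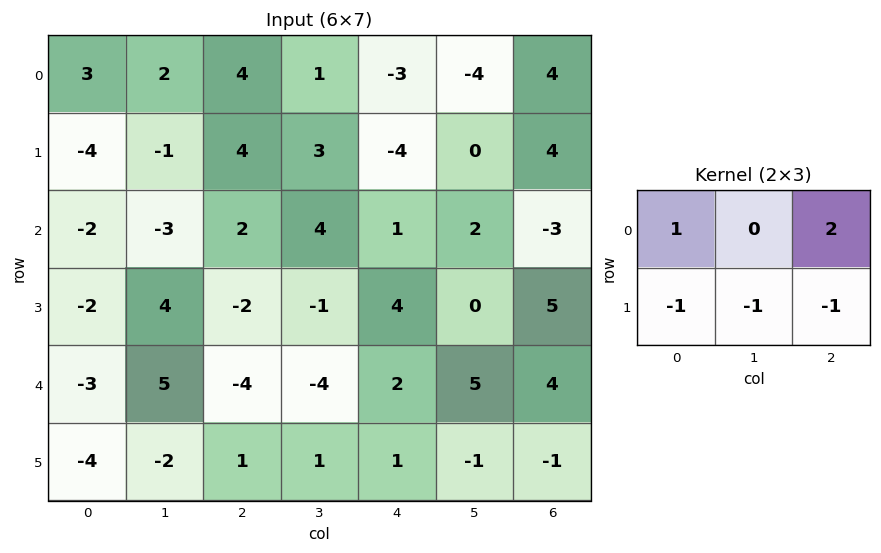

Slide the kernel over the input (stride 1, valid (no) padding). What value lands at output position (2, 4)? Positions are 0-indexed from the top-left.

The receptive field on the input at this output position is [1 2 -3 / 4 0 5]. Elementwise product with the kernel and sum: 1·1 + -3·2 + 4·-1 + 0·-1 + 5·-1.

-14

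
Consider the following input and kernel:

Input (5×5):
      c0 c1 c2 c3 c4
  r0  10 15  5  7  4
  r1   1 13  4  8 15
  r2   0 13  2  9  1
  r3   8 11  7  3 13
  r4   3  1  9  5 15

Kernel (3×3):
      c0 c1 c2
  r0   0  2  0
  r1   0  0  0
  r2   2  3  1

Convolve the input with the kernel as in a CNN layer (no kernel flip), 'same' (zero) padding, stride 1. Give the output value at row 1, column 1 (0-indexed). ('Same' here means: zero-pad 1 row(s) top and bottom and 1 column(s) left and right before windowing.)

71

The receptive field on the zero-padded input at this output position is [10 15 5 / 1 13 4 / 0 13 2]. Elementwise product with the kernel and sum: 15·2 + 0·2 + 13·3 + 2·1.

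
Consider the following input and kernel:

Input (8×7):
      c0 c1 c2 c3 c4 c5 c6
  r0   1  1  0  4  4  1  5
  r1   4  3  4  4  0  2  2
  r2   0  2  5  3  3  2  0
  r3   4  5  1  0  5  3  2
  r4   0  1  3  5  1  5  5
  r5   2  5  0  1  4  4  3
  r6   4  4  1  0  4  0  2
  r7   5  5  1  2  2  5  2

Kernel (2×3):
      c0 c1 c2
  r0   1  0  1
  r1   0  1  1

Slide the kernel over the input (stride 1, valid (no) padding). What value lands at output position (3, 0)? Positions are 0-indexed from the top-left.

9

The receptive field on the input at this output position is [4 5 1 / 0 1 3]. Elementwise product with the kernel and sum: 4·1 + 1·1 + 1·1 + 3·1.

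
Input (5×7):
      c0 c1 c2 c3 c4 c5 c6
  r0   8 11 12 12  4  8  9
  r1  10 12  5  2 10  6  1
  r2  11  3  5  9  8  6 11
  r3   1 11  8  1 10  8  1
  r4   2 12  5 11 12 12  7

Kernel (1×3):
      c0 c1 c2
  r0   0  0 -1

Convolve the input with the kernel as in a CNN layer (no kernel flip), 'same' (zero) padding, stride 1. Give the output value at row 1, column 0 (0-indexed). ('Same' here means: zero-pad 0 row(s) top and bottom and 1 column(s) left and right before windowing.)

-12

The receptive field on the zero-padded input at this output position is [0 10 12]. Elementwise product with the kernel and sum: 12·-1.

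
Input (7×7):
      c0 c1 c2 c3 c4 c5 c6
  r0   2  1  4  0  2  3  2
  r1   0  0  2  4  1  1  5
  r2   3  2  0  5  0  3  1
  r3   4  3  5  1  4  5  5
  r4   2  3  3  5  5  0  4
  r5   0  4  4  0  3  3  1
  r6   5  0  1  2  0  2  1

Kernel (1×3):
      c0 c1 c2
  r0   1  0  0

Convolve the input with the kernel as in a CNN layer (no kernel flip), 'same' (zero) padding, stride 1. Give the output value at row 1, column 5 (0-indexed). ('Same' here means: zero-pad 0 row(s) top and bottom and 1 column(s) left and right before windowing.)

The receptive field on the zero-padded input at this output position is [1 1 5]. Elementwise product with the kernel and sum: 1·1.

1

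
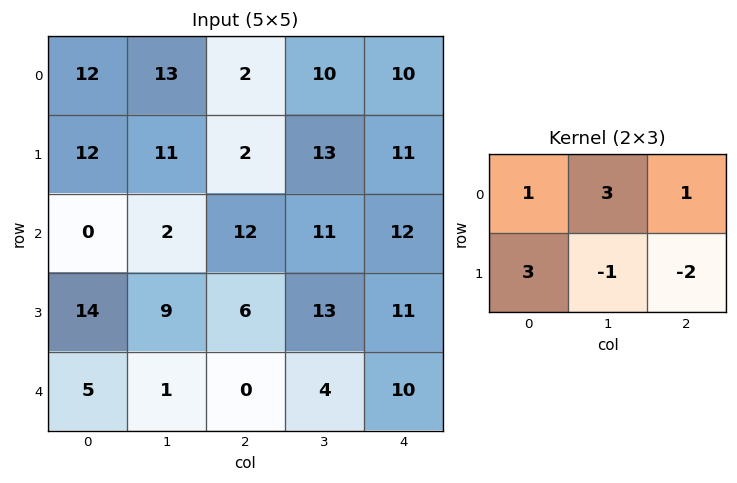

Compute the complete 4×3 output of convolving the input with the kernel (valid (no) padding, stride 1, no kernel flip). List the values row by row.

74 34 13
21 2 53
39 44 40
61 35 32

Output[0,0]: The receptive field on the input at this output position is [12 13 2 / 12 11 2]. Elementwise product with the kernel and sum: 12·1 + 13·3 + 2·1 + 12·3 + 11·-1 + 2·-2.
Output[0,1]: The receptive field on the input at this output position is [13 2 10 / 11 2 13]. Elementwise product with the kernel and sum: 13·1 + 2·3 + 10·1 + 11·3 + 2·-1 + 13·-2.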